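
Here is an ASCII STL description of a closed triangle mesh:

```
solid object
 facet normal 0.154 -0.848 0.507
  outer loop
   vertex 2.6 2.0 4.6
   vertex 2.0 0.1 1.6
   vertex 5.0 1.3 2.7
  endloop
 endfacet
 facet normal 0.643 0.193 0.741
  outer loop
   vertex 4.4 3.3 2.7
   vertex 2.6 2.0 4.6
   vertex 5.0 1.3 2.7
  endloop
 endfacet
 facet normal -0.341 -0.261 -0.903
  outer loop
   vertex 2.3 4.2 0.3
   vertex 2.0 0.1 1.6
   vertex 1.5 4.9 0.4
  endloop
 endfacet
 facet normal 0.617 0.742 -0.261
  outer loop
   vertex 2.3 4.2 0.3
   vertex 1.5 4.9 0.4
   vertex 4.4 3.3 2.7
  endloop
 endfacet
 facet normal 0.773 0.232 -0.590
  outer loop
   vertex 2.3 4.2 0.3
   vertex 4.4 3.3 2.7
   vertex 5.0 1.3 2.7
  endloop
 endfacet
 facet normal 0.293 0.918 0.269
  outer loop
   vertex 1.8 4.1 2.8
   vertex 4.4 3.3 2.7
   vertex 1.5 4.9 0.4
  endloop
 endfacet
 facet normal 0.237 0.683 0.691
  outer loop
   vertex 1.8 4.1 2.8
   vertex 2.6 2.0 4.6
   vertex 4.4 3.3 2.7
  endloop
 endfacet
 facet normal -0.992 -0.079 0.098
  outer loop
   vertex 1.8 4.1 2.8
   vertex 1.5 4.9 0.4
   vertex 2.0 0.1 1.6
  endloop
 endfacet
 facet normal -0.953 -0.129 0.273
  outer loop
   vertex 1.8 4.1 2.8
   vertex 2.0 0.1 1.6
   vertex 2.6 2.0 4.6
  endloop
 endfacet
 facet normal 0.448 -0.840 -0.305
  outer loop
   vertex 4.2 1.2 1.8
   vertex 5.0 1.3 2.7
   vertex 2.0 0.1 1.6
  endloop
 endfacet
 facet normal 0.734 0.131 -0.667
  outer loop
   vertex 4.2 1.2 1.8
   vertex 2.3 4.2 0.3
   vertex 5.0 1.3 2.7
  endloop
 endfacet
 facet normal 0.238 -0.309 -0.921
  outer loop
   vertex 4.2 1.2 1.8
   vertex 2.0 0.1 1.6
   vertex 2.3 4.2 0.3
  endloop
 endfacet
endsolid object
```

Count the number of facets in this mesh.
12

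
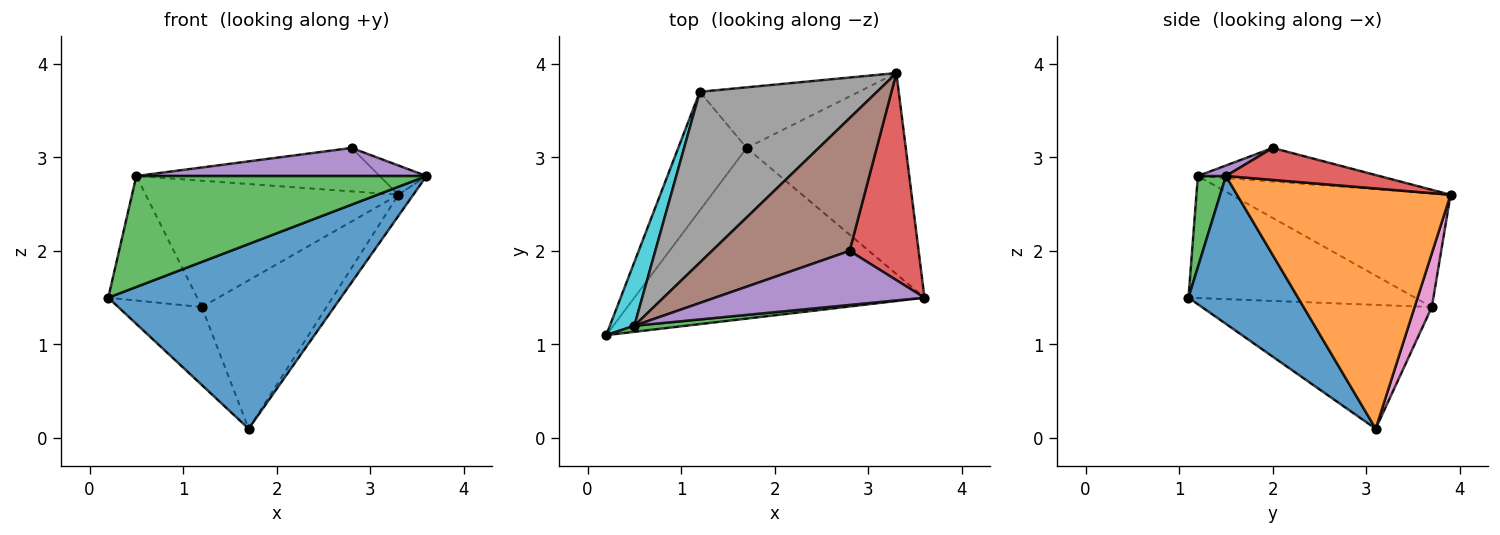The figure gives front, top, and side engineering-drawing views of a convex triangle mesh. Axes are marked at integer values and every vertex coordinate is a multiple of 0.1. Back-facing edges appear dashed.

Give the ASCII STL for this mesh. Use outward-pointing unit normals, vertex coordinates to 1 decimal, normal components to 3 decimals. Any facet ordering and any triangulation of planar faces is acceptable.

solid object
 facet normal 0.327 -0.694 -0.641
  outer loop
   vertex 1.7 3.1 0.1
   vertex 3.6 1.5 2.8
   vertex 0.2 1.1 1.5
  endloop
 endfacet
 facet normal 0.832 0.058 -0.551
  outer loop
   vertex 1.7 3.1 0.1
   vertex 3.3 3.9 2.6
   vertex 3.6 1.5 2.8
  endloop
 endfacet
 facet normal 0.096 -0.994 0.054
  outer loop
   vertex 0.5 1.2 2.8
   vertex 0.2 1.1 1.5
   vertex 3.6 1.5 2.8
  endloop
 endfacet
 facet normal 0.417 0.127 0.900
  outer loop
   vertex 2.8 2.0 3.1
   vertex 3.6 1.5 2.8
   vertex 3.3 3.9 2.6
  endloop
 endfacet
 facet normal 0.045 -0.461 0.886
  outer loop
   vertex 2.8 2.0 3.1
   vertex 0.5 1.2 2.8
   vertex 3.6 1.5 2.8
  endloop
 endfacet
 facet normal -0.226 0.303 0.926
  outer loop
   vertex 2.8 2.0 3.1
   vertex 3.3 3.9 2.6
   vertex 0.5 1.2 2.8
  endloop
 endfacet
 facet normal 0.127 0.918 -0.375
  outer loop
   vertex 1.2 3.7 1.4
   vertex 3.3 3.9 2.6
   vertex 1.7 3.1 0.1
  endloop
 endfacet
 facet normal -0.459 0.528 0.714
  outer loop
   vertex 1.2 3.7 1.4
   vertex 0.5 1.2 2.8
   vertex 3.3 3.9 2.6
  endloop
 endfacet
 facet normal -0.834 0.303 -0.461
  outer loop
   vertex 1.2 3.7 1.4
   vertex 1.7 3.1 0.1
   vertex 0.2 1.1 1.5
  endloop
 endfacet
 facet normal -0.915 0.359 0.184
  outer loop
   vertex 1.2 3.7 1.4
   vertex 0.2 1.1 1.5
   vertex 0.5 1.2 2.8
  endloop
 endfacet
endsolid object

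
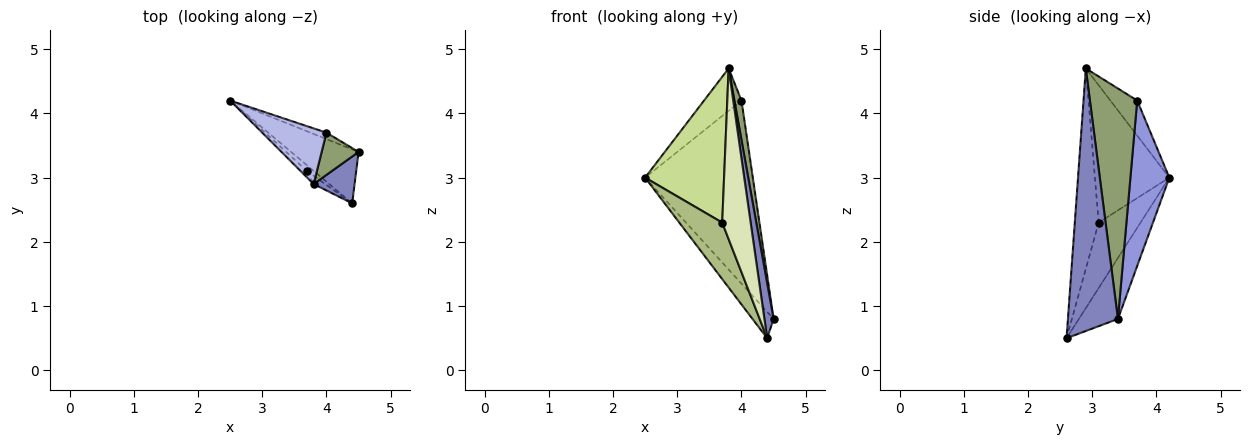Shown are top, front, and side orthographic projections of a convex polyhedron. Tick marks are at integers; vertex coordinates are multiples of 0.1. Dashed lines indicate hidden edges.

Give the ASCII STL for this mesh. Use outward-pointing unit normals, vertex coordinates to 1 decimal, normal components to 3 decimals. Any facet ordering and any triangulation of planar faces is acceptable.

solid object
 facet normal -0.631 0.340 -0.697
  outer loop
   vertex 4.4 2.6 0.5
   vertex 2.5 4.2 3.0
   vertex 4.5 3.4 0.8
  endloop
 endfacet
 facet normal 0.972 -0.178 0.152
  outer loop
   vertex 3.8 2.9 4.7
   vertex 4.4 2.6 0.5
   vertex 4.5 3.4 0.8
  endloop
 endfacet
 facet normal 0.340 0.940 -0.033
  outer loop
   vertex 4.0 3.7 4.2
   vertex 4.5 3.4 0.8
   vertex 2.5 4.2 3.0
  endloop
 endfacet
 facet normal -0.399 0.556 0.730
  outer loop
   vertex 4.0 3.7 4.2
   vertex 2.5 4.2 3.0
   vertex 3.8 2.9 4.7
  endloop
 endfacet
 facet normal 0.977 -0.146 0.157
  outer loop
   vertex 4.0 3.7 4.2
   vertex 3.8 2.9 4.7
   vertex 4.5 3.4 0.8
  endloop
 endfacet
 facet normal -0.697 -0.714 -0.073
  outer loop
   vertex 3.7 3.1 2.3
   vertex 2.5 4.2 3.0
   vertex 4.4 2.6 0.5
  endloop
 endfacet
 facet normal -0.685 -0.727 -0.032
  outer loop
   vertex 3.7 3.1 2.3
   vertex 3.8 2.9 4.7
   vertex 2.5 4.2 3.0
  endloop
 endfacet
 facet normal -0.642 -0.766 -0.037
  outer loop
   vertex 3.7 3.1 2.3
   vertex 4.4 2.6 0.5
   vertex 3.8 2.9 4.7
  endloop
 endfacet
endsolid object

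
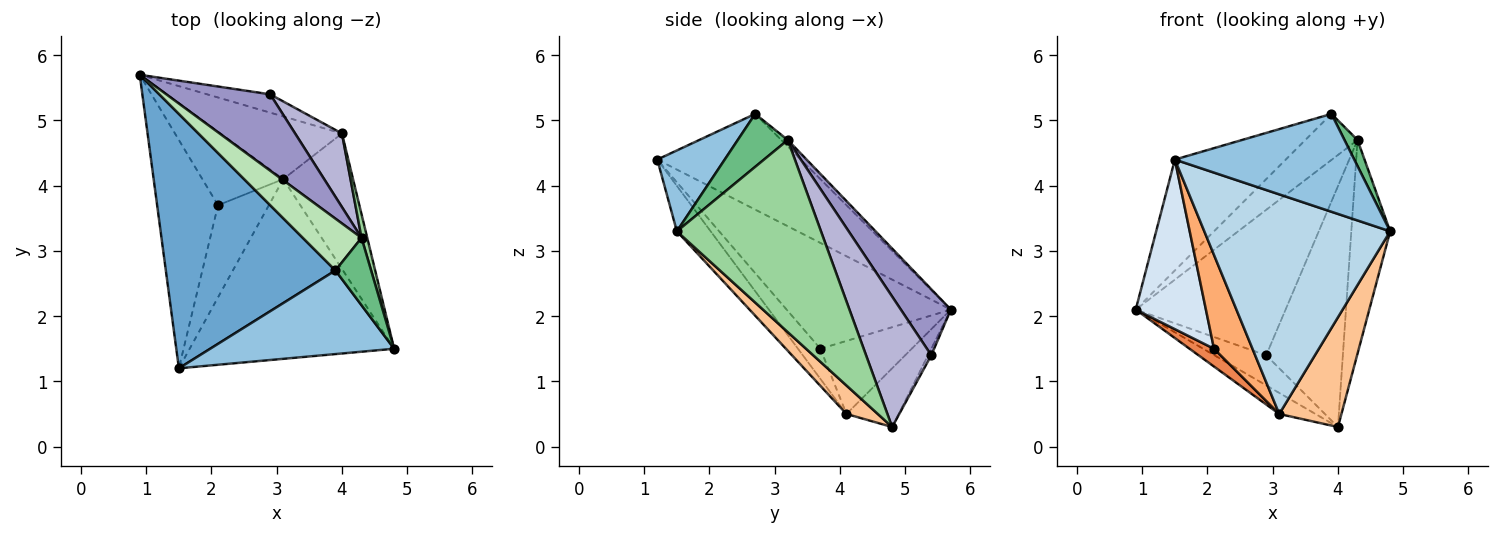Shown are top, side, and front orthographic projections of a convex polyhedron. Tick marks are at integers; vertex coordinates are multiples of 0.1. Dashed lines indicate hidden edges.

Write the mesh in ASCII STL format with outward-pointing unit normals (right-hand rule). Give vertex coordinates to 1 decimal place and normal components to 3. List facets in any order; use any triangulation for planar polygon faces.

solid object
 facet normal -0.459 0.355 0.814
  outer loop
   vertex 3.9 2.7 5.1
   vertex 0.9 5.7 2.1
   vertex 1.5 1.2 4.4
  endloop
 endfacet
 facet normal 0.275 -0.731 0.625
  outer loop
   vertex 3.9 2.7 5.1
   vertex 1.5 1.2 4.4
   vertex 4.8 1.5 3.3
  endloop
 endfacet
 facet normal -0.139 -0.766 -0.627
  outer loop
   vertex 3.1 4.1 0.5
   vertex 4.8 1.5 3.3
   vertex 1.5 1.2 4.4
  endloop
 endfacet
 facet normal -0.813 -0.347 -0.468
  outer loop
   vertex 2.1 3.7 1.5
   vertex 1.5 1.2 4.4
   vertex 0.9 5.7 2.1
  endloop
 endfacet
 facet normal -0.660 -0.177 -0.730
  outer loop
   vertex 2.1 3.7 1.5
   vertex 0.9 5.7 2.1
   vertex 3.1 4.1 0.5
  endloop
 endfacet
 facet normal -0.384 -0.659 -0.647
  outer loop
   vertex 2.1 3.7 1.5
   vertex 3.1 4.1 0.5
   vertex 1.5 1.2 4.4
  endloop
 endfacet
 facet normal 0.302 -0.600 -0.741
  outer loop
   vertex 4.0 4.8 0.3
   vertex 4.8 1.5 3.3
   vertex 3.1 4.1 0.5
  endloop
 endfacet
 facet normal -0.416 0.289 -0.862
  outer loop
   vertex 4.0 4.8 0.3
   vertex 3.1 4.1 0.5
   vertex 0.9 5.7 2.1
  endloop
 endfacet
 facet normal 0.811 -0.211 0.546
  outer loop
   vertex 4.3 3.2 4.7
   vertex 3.9 2.7 5.1
   vertex 4.8 1.5 3.3
  endloop
 endfacet
 facet normal 0.965 0.260 0.029
  outer loop
   vertex 4.3 3.2 4.7
   vertex 4.8 1.5 3.3
   vertex 4.0 4.8 0.3
  endloop
 endfacet
 facet normal -0.083 0.662 0.745
  outer loop
   vertex 4.3 3.2 4.7
   vertex 0.9 5.7 2.1
   vertex 3.9 2.7 5.1
  endloop
 endfacet
 facet normal -0.054 0.853 -0.519
  outer loop
   vertex 2.9 5.4 1.4
   vertex 4.0 4.8 0.3
   vertex 0.9 5.7 2.1
  endloop
 endfacet
 facet normal 0.283 0.849 0.446
  outer loop
   vertex 2.9 5.4 1.4
   vertex 0.9 5.7 2.1
   vertex 4.3 3.2 4.7
  endloop
 endfacet
 facet normal 0.631 0.742 0.227
  outer loop
   vertex 2.9 5.4 1.4
   vertex 4.3 3.2 4.7
   vertex 4.0 4.8 0.3
  endloop
 endfacet
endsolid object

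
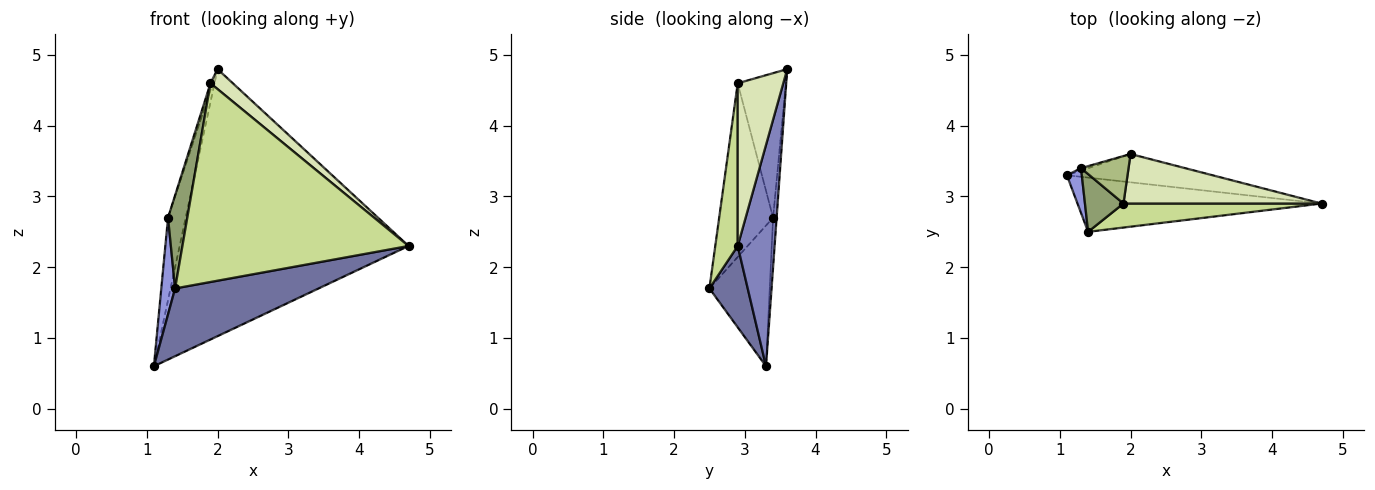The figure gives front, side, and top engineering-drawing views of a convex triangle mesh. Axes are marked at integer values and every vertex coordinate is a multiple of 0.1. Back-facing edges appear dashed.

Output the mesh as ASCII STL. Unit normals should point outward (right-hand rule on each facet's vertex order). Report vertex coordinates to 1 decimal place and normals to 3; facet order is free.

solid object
 facet normal 0.204 -0.764 -0.612
  outer loop
   vertex 1.4 2.5 1.7
   vertex 1.1 3.3 0.6
   vertex 4.7 2.9 2.3
  endloop
 endfacet
 facet normal 0.158 0.982 -0.104
  outer loop
   vertex 2.0 3.6 4.8
   vertex 4.7 2.9 2.3
   vertex 1.1 3.3 0.6
  endloop
 endfacet
 facet normal -0.970 -0.222 0.103
  outer loop
   vertex 1.3 3.4 2.7
   vertex 1.1 3.3 0.6
   vertex 1.4 2.5 1.7
  endloop
 endfacet
 facet normal -0.196 0.980 -0.028
  outer loop
   vertex 1.3 3.4 2.7
   vertex 2.0 3.6 4.8
   vertex 1.1 3.3 0.6
  endloop
 endfacet
 facet normal -0.922 -0.330 0.204
  outer loop
   vertex 1.9 2.9 4.6
   vertex 1.3 3.4 2.7
   vertex 1.4 2.5 1.7
  endloop
 endfacet
 facet normal -0.949 0.046 0.312
  outer loop
   vertex 1.9 2.9 4.6
   vertex 2.0 3.6 4.8
   vertex 1.3 3.4 2.7
  endloop
 endfacet
 facet normal 0.098 -0.988 0.119
  outer loop
   vertex 1.9 2.9 4.6
   vertex 1.4 2.5 1.7
   vertex 4.7 2.9 2.3
  endloop
 endfacet
 facet normal 0.606 -0.297 0.738
  outer loop
   vertex 1.9 2.9 4.6
   vertex 4.7 2.9 2.3
   vertex 2.0 3.6 4.8
  endloop
 endfacet
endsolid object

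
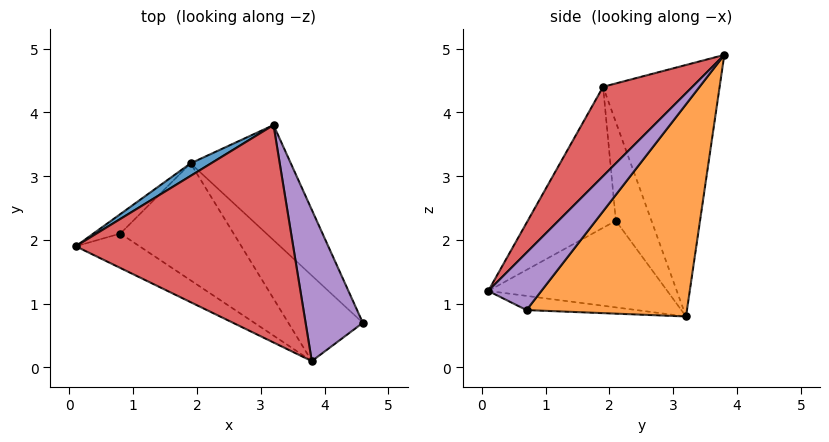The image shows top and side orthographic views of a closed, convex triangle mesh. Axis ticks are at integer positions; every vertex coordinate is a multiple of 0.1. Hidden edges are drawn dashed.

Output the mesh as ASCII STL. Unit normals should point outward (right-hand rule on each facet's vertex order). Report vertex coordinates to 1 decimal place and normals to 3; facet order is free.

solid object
 facet normal -0.527 0.849 0.043
  outer loop
   vertex 1.9 3.2 0.8
   vertex 0.1 1.9 4.4
   vertex 3.2 3.8 4.9
  endloop
 endfacet
 facet normal 0.652 0.692 -0.308
  outer loop
   vertex 1.9 3.2 0.8
   vertex 3.2 3.8 4.9
   vertex 4.6 0.7 0.9
  endloop
 endfacet
 facet normal -0.825 0.517 -0.226
  outer loop
   vertex 0.8 2.1 2.3
   vertex 0.1 1.9 4.4
   vertex 1.9 3.2 0.8
  endloop
 endfacet
 facet normal 0.288 -0.654 0.700
  outer loop
   vertex 3.8 0.1 1.2
   vertex 3.2 3.8 4.9
   vertex 0.1 1.9 4.4
  endloop
 endfacet
 facet normal 0.610 -0.509 0.608
  outer loop
   vertex 3.8 0.1 1.2
   vertex 4.6 0.7 0.9
   vertex 3.2 3.8 4.9
  endloop
 endfacet
 facet normal -0.601 -0.752 -0.272
  outer loop
   vertex 3.8 0.1 1.2
   vertex 0.1 1.9 4.4
   vertex 0.8 2.1 2.3
  endloop
 endfacet
 facet normal -0.182 -0.235 -0.955
  outer loop
   vertex 3.8 0.1 1.2
   vertex 1.9 3.2 0.8
   vertex 4.6 0.7 0.9
  endloop
 endfacet
 facet normal -0.549 -0.429 -0.717
  outer loop
   vertex 3.8 0.1 1.2
   vertex 0.8 2.1 2.3
   vertex 1.9 3.2 0.8
  endloop
 endfacet
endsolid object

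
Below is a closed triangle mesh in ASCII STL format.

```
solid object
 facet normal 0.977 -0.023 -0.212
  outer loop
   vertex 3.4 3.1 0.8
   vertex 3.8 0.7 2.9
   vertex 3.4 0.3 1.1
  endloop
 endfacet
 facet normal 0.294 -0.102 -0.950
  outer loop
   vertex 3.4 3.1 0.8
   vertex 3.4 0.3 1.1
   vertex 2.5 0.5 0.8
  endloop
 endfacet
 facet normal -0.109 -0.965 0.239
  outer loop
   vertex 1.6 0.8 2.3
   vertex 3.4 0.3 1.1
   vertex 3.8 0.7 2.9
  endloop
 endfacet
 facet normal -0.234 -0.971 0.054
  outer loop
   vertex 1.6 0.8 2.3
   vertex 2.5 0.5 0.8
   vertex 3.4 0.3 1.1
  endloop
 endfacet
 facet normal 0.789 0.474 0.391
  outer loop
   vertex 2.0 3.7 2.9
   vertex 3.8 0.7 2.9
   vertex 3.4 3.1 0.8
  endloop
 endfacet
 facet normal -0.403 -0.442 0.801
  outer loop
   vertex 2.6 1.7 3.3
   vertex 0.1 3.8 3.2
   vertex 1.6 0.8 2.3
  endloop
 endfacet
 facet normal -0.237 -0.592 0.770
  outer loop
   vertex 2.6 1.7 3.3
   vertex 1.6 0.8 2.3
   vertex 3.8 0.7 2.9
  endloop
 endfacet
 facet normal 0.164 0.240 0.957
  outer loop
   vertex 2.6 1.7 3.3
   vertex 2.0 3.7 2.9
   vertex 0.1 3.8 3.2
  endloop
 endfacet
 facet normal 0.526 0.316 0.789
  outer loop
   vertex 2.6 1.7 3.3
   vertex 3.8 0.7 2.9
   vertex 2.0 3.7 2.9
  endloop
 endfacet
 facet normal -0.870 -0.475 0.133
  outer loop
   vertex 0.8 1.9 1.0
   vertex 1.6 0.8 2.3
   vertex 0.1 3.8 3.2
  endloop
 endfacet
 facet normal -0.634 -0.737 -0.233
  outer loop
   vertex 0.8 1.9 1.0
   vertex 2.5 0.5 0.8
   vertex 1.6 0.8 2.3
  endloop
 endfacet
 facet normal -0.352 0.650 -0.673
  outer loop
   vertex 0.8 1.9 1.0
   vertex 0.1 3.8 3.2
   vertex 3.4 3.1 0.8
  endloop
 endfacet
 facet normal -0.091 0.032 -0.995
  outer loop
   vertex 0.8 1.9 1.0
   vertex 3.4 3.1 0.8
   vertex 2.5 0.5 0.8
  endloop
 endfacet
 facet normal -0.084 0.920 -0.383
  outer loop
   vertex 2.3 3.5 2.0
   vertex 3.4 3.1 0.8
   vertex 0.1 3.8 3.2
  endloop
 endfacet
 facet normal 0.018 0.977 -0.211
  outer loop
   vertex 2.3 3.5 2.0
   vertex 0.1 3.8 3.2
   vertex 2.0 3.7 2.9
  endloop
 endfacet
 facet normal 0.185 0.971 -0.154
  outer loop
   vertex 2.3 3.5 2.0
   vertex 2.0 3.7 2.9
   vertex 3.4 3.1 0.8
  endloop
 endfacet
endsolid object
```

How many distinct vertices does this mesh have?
10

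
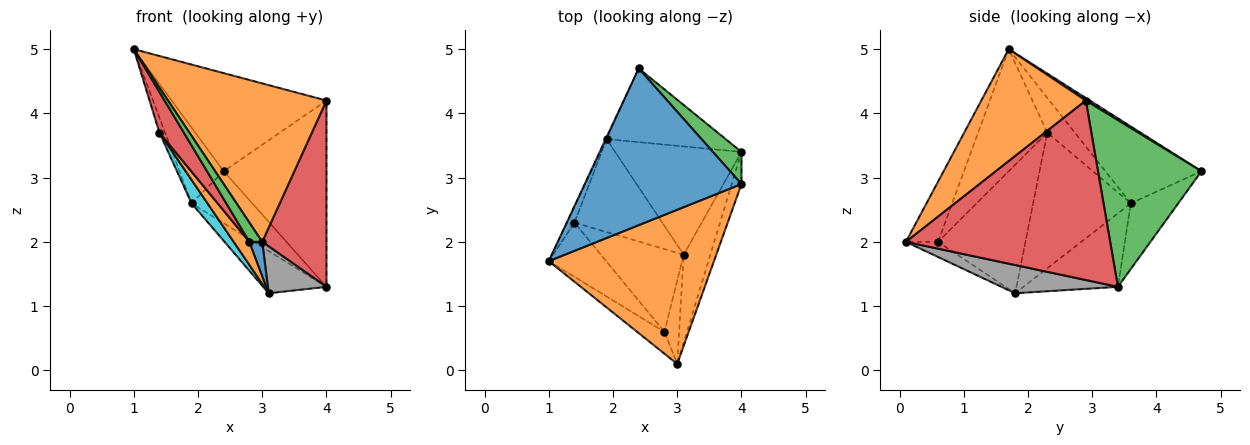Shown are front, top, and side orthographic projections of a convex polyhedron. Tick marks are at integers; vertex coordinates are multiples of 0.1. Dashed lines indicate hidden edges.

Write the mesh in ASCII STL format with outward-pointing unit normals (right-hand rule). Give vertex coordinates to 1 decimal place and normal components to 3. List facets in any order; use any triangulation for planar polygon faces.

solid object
 facet normal 0.014 0.530 0.848
  outer loop
   vertex 2.4 4.7 3.1
   vertex 1.0 1.7 5.0
   vertex 4.0 2.9 4.2
  endloop
 endfacet
 facet normal 0.427 -0.648 0.630
  outer loop
   vertex 3.0 0.1 2.0
   vertex 4.0 2.9 4.2
   vertex 1.0 1.7 5.0
  endloop
 endfacet
 facet normal 0.704 0.700 0.121
  outer loop
   vertex 4.0 3.4 1.3
   vertex 2.4 4.7 3.1
   vertex 4.0 2.9 4.2
  endloop
 endfacet
 facet normal 0.953 -0.300 -0.052
  outer loop
   vertex 4.0 3.4 1.3
   vertex 4.0 2.9 4.2
   vertex 3.0 0.1 2.0
  endloop
 endfacet
 facet normal -0.909 0.418 -0.010
  outer loop
   vertex 1.9 3.6 2.6
   vertex 1.0 1.7 5.0
   vertex 2.4 4.7 3.1
  endloop
 endfacet
 facet normal -0.411 0.525 -0.745
  outer loop
   vertex 1.9 3.6 2.6
   vertex 2.4 4.7 3.1
   vertex 4.0 3.4 1.3
  endloop
 endfacet
 facet normal -0.959 0.196 -0.205
  outer loop
   vertex 1.4 2.3 3.7
   vertex 1.0 1.7 5.0
   vertex 1.9 3.6 2.6
  endloop
 endfacet
 facet normal 0.683 -0.344 -0.645
  outer loop
   vertex 3.1 1.8 1.2
   vertex 4.0 3.4 1.3
   vertex 3.0 0.1 2.0
  endloop
 endfacet
 facet normal -0.477 0.319 -0.819
  outer loop
   vertex 3.1 1.8 1.2
   vertex 1.9 3.6 2.6
   vertex 4.0 3.4 1.3
  endloop
 endfacet
 facet normal -0.832 -0.136 -0.538
  outer loop
   vertex 3.1 1.8 1.2
   vertex 1.4 2.3 3.7
   vertex 1.9 3.6 2.6
  endloop
 endfacet
 facet normal -0.688 -0.275 -0.671
  outer loop
   vertex 2.8 0.6 2.0
   vertex 3.1 1.8 1.2
   vertex 3.0 0.1 2.0
  endloop
 endfacet
 facet normal -0.831 -0.149 -0.535
  outer loop
   vertex 2.8 0.6 2.0
   vertex 1.4 2.3 3.7
   vertex 3.1 1.8 1.2
  endloop
 endfacet
 facet normal -0.856 -0.342 -0.388
  outer loop
   vertex 2.8 0.6 2.0
   vertex 3.0 0.1 2.0
   vertex 1.0 1.7 5.0
  endloop
 endfacet
 facet normal -0.862 -0.304 -0.406
  outer loop
   vertex 2.8 0.6 2.0
   vertex 1.0 1.7 5.0
   vertex 1.4 2.3 3.7
  endloop
 endfacet
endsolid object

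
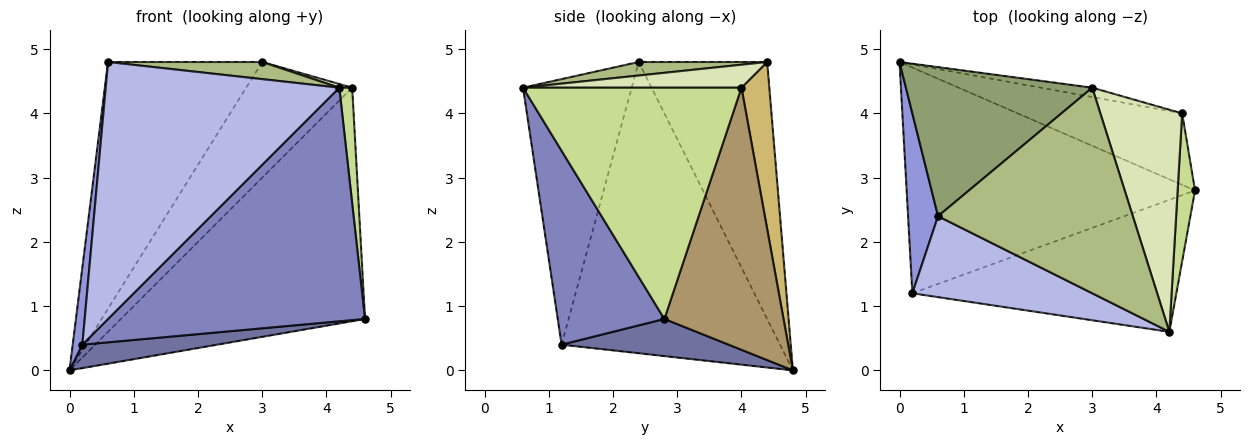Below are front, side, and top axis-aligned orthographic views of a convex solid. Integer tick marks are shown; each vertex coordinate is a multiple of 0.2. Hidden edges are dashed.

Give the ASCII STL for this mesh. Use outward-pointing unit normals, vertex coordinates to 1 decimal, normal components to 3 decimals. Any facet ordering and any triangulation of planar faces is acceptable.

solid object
 facet normal 0.127 -0.103 -0.987
  outer loop
   vertex 0.2 1.2 0.4
   vertex 0.0 4.8 0.0
   vertex 4.6 2.8 0.8
  endloop
 endfacet
 facet normal 0.340 -0.819 -0.463
  outer loop
   vertex 0.2 1.2 0.4
   vertex 4.6 2.8 0.8
   vertex 4.2 0.6 4.4
  endloop
 endfacet
 facet normal -0.994 -0.044 0.102
  outer loop
   vertex 0.2 1.2 0.4
   vertex 0.6 2.4 4.8
   vertex 0.0 4.8 0.0
  endloop
 endfacet
 facet normal -0.405 -0.872 0.275
  outer loop
   vertex 0.2 1.2 0.4
   vertex 4.2 0.6 4.4
   vertex 0.6 2.4 4.8
  endloop
 endfacet
 facet normal -0.581 0.697 0.421
  outer loop
   vertex 3.0 4.4 4.8
   vertex 0.0 4.8 0.0
   vertex 0.6 2.4 4.8
  endloop
 endfacet
 facet normal 0.069 -0.083 0.994
  outer loop
   vertex 3.0 4.4 4.8
   vertex 0.6 2.4 4.8
   vertex 4.2 0.6 4.4
  endloop
 endfacet
 facet normal 0.995 -0.059 0.075
  outer loop
   vertex 4.4 4.0 4.4
   vertex 4.2 0.6 4.4
   vertex 4.6 2.8 0.8
  endloop
 endfacet
 facet normal 0.270 -0.016 0.963
  outer loop
   vertex 4.4 4.0 4.4
   vertex 3.0 4.4 4.8
   vertex 4.2 0.6 4.4
  endloop
 endfacet
 facet normal 0.423 0.866 -0.265
  outer loop
   vertex 4.4 4.0 4.4
   vertex 4.6 2.8 0.8
   vertex 0.0 4.8 0.0
  endloop
 endfacet
 facet normal 0.253 0.964 -0.078
  outer loop
   vertex 4.4 4.0 4.4
   vertex 0.0 4.8 0.0
   vertex 3.0 4.4 4.8
  endloop
 endfacet
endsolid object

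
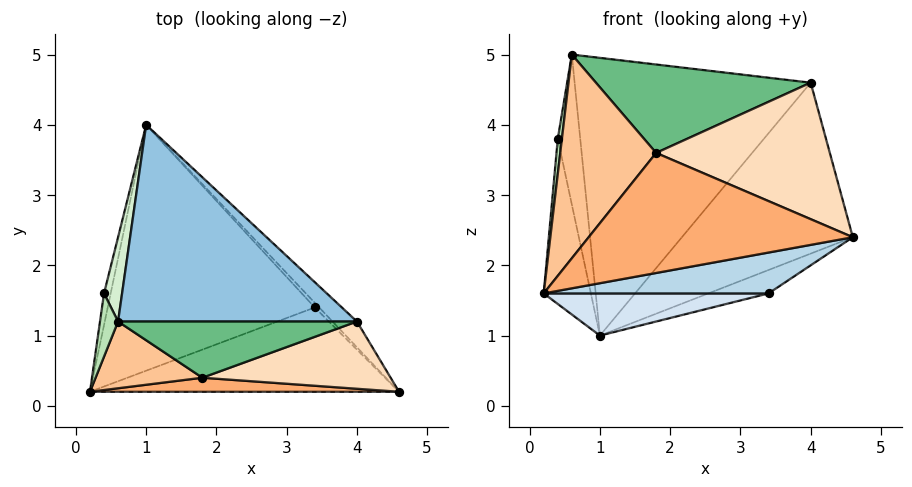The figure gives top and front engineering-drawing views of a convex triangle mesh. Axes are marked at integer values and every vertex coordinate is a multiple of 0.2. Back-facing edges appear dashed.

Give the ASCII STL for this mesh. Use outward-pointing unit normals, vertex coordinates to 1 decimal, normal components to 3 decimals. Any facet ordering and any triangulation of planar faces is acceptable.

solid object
 facet normal 0.740 0.665 -0.100
  outer loop
   vertex 4.0 1.2 4.6
   vertex 4.6 0.2 2.4
   vertex 1.0 4.0 1.0
  endloop
 endfacet
 facet normal 0.068 0.814 0.577
  outer loop
   vertex 4.0 1.2 4.6
   vertex 1.0 4.0 1.0
   vertex 0.6 1.2 5.0
  endloop
 endfacet
 facet normal 0.161 -0.431 -0.888
  outer loop
   vertex 3.4 1.4 1.6
   vertex 4.6 0.2 2.4
   vertex 0.2 0.2 1.6
  endloop
 endfacet
 facet normal 0.063 -0.169 -0.984
  outer loop
   vertex 3.4 1.4 1.6
   vertex 0.2 0.2 1.6
   vertex 1.0 4.0 1.0
  endloop
 endfacet
 facet normal 0.743 0.656 -0.131
  outer loop
   vertex 3.4 1.4 1.6
   vertex 1.0 4.0 1.0
   vertex 4.6 0.2 2.4
  endloop
 endfacet
 facet normal -0.021 -0.993 0.116
  outer loop
   vertex 1.8 0.4 3.6
   vertex 0.2 0.2 1.6
   vertex 4.6 0.2 2.4
  endloop
 endfacet
 facet normal -0.261 -0.917 0.301
  outer loop
   vertex 1.8 0.4 3.6
   vertex 0.6 1.2 5.0
   vertex 0.2 0.2 1.6
  endloop
 endfacet
 facet normal 0.124 -0.890 0.438
  outer loop
   vertex 1.8 0.4 3.6
   vertex 4.6 0.2 2.4
   vertex 4.0 1.2 4.6
  endloop
 endfacet
 facet normal 0.063 -0.842 0.535
  outer loop
   vertex 1.8 0.4 3.6
   vertex 4.0 1.2 4.6
   vertex 0.6 1.2 5.0
  endloop
 endfacet
 facet normal -0.979 0.200 -0.038
  outer loop
   vertex 0.4 1.6 3.8
   vertex 1.0 4.0 1.0
   vertex 0.2 0.2 1.6
  endloop
 endfacet
 facet normal -0.987 -0.077 0.139
  outer loop
   vertex 0.4 1.6 3.8
   vertex 0.2 0.2 1.6
   vertex 0.6 1.2 5.0
  endloop
 endfacet
 facet normal -0.768 0.558 0.314
  outer loop
   vertex 0.4 1.6 3.8
   vertex 0.6 1.2 5.0
   vertex 1.0 4.0 1.0
  endloop
 endfacet
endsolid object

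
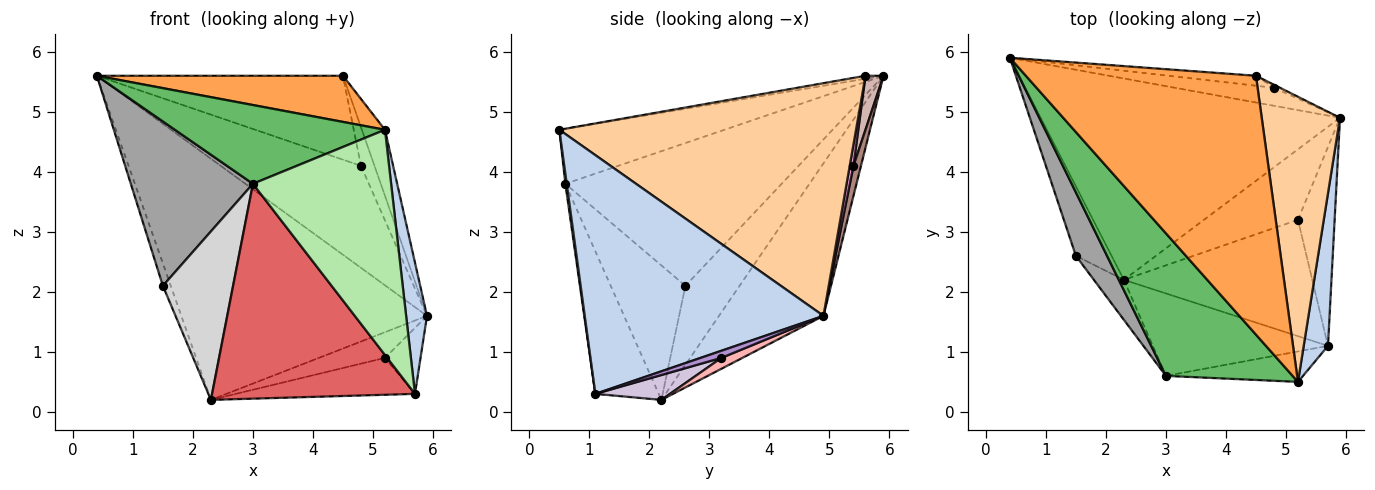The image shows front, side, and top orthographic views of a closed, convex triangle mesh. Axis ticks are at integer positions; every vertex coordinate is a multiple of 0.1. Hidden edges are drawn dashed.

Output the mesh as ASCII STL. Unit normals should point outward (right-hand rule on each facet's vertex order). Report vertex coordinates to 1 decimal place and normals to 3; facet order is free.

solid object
 facet normal -0.310 0.730 -0.609
  outer loop
   vertex 2.3 2.2 0.2
   vertex 0.4 5.9 5.6
   vertex 5.9 4.9 1.6
  endloop
 endfacet
 facet normal 0.991 -0.087 0.101
  outer loop
   vertex 5.7 1.1 0.3
   vertex 5.9 4.9 1.6
   vertex 5.2 0.5 4.7
  endloop
 endfacet
 facet normal -0.013 -0.175 0.984
  outer loop
   vertex 4.5 5.6 5.6
   vertex 0.4 5.9 5.6
   vertex 5.2 0.5 4.7
  endloop
 endfacet
 facet normal 0.945 0.074 0.318
  outer loop
   vertex 4.5 5.6 5.6
   vertex 5.2 0.5 4.7
   vertex 5.9 4.9 1.6
  endloop
 endfacet
 facet normal -0.355 -0.452 0.818
  outer loop
   vertex 3.0 0.6 3.8
   vertex 5.2 0.5 4.7
   vertex 0.4 5.9 5.6
  endloop
 endfacet
 facet normal 0.010 -0.991 -0.134
  outer loop
   vertex 3.0 0.6 3.8
   vertex 5.7 1.1 0.3
   vertex 5.2 0.5 4.7
  endloop
 endfacet
 facet normal -0.280 -0.896 -0.344
  outer loop
   vertex 3.0 0.6 3.8
   vertex 2.3 2.2 0.2
   vertex 5.7 1.1 0.3
  endloop
 endfacet
 facet normal 0.108 0.340 -0.934
  outer loop
   vertex 5.2 3.2 0.9
   vertex 2.3 2.2 0.2
   vertex 5.9 4.9 1.6
  endloop
 endfacet
 facet normal 0.181 0.310 -0.933
  outer loop
   vertex 5.2 3.2 0.9
   vertex 5.9 4.9 1.6
   vertex 5.7 1.1 0.3
  endloop
 endfacet
 facet normal 0.125 0.300 -0.946
  outer loop
   vertex 5.2 3.2 0.9
   vertex 5.7 1.1 0.3
   vertex 2.3 2.2 0.2
  endloop
 endfacet
 facet normal 0.053 0.983 -0.174
  outer loop
   vertex 4.8 5.4 4.1
   vertex 5.9 4.9 1.6
   vertex 0.4 5.9 5.6
  endloop
 endfacet
 facet normal 0.072 0.990 -0.118
  outer loop
   vertex 4.8 5.4 4.1
   vertex 0.4 5.9 5.6
   vertex 4.5 5.6 5.6
  endloop
 endfacet
 facet normal 0.267 0.961 -0.075
  outer loop
   vertex 4.8 5.4 4.1
   vertex 4.5 5.6 5.6
   vertex 5.9 4.9 1.6
  endloop
 endfacet
 facet normal -0.903 0.132 -0.408
  outer loop
   vertex 1.5 2.6 2.1
   vertex 0.4 5.9 5.6
   vertex 2.3 2.2 0.2
  endloop
 endfacet
 facet normal -0.855 -0.483 0.187
  outer loop
   vertex 1.5 2.6 2.1
   vertex 3.0 0.6 3.8
   vertex 0.4 5.9 5.6
  endloop
 endfacet
 facet normal -0.719 -0.676 -0.161
  outer loop
   vertex 1.5 2.6 2.1
   vertex 2.3 2.2 0.2
   vertex 3.0 0.6 3.8
  endloop
 endfacet
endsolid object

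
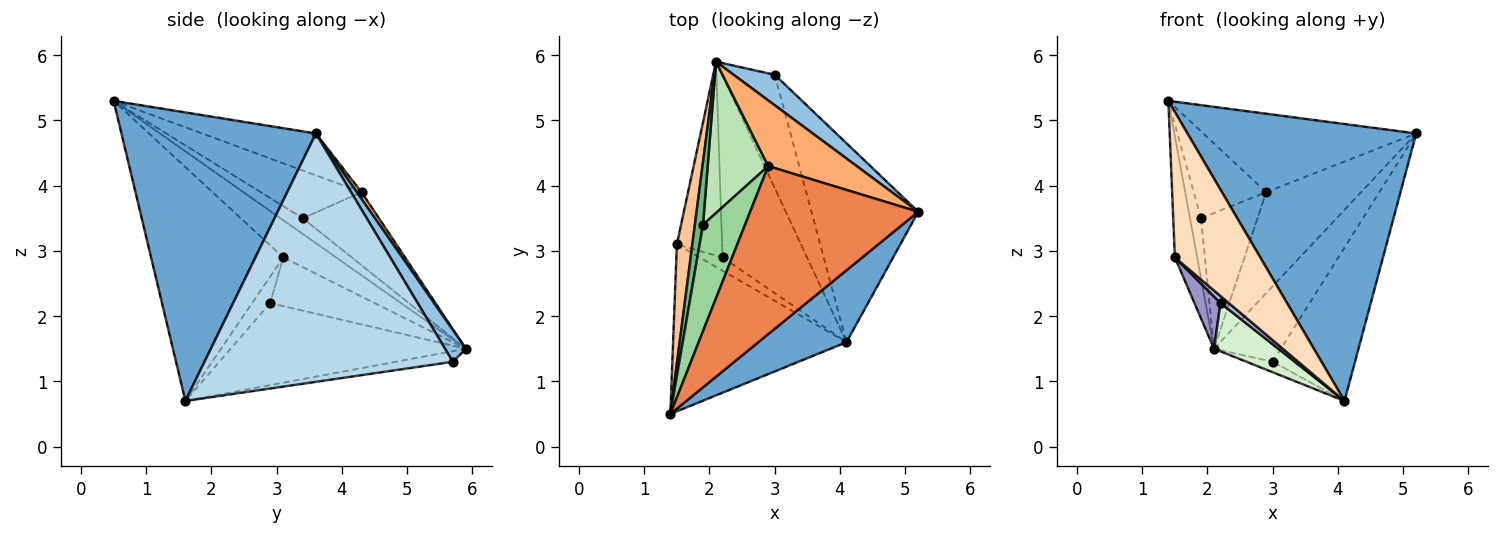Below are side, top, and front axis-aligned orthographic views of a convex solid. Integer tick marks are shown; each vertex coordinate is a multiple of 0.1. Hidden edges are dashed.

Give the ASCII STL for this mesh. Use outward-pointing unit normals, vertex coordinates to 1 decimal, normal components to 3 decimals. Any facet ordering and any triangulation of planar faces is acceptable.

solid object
 facet normal 0.635 -0.747 0.194
  outer loop
   vertex 4.1 1.6 0.7
   vertex 5.2 3.6 4.8
   vertex 1.4 0.5 5.3
  endloop
 endfacet
 facet normal 0.278 0.891 0.360
  outer loop
   vertex 3.0 5.7 1.3
   vertex 2.1 5.9 1.5
   vertex 5.2 3.6 4.8
  endloop
 endfacet
 facet normal 0.879 0.291 -0.378
  outer loop
   vertex 3.0 5.7 1.3
   vertex 5.2 3.6 4.8
   vertex 4.1 1.6 0.7
  endloop
 endfacet
 facet normal -0.197 0.090 -0.976
  outer loop
   vertex 3.0 5.7 1.3
   vertex 4.1 1.6 0.7
   vertex 2.1 5.9 1.5
  endloop
 endfacet
 facet normal -0.220 0.413 0.884
  outer loop
   vertex 2.9 4.3 3.9
   vertex 1.4 0.5 5.3
   vertex 5.2 3.6 4.8
  endloop
 endfacet
 facet normal 0.042 0.838 0.545
  outer loop
   vertex 2.9 4.3 3.9
   vertex 5.2 3.6 4.8
   vertex 2.1 5.9 1.5
  endloop
 endfacet
 facet normal -0.860 0.363 0.358
  outer loop
   vertex 1.5 3.1 2.9
   vertex 1.4 0.5 5.3
   vertex 2.1 5.9 1.5
  endloop
 endfacet
 facet normal -0.713 -0.461 -0.529
  outer loop
   vertex 1.5 3.1 2.9
   vertex 4.1 1.6 0.7
   vertex 1.4 0.5 5.3
  endloop
 endfacet
 facet normal -0.814 0.401 0.420
  outer loop
   vertex 1.9 3.4 3.5
   vertex 2.1 5.9 1.5
   vertex 1.4 0.5 5.3
  endloop
 endfacet
 facet normal -0.660 0.475 0.582
  outer loop
   vertex 1.9 3.4 3.5
   vertex 1.4 0.5 5.3
   vertex 2.9 4.3 3.9
  endloop
 endfacet
 facet normal -0.668 0.497 0.554
  outer loop
   vertex 1.9 3.4 3.5
   vertex 2.9 4.3 3.9
   vertex 2.1 5.9 1.5
  endloop
 endfacet
 facet normal -0.684 -0.187 -0.705
  outer loop
   vertex 2.2 2.9 2.2
   vertex 2.1 5.9 1.5
   vertex 4.1 1.6 0.7
  endloop
 endfacet
 facet normal -0.721 -0.180 -0.669
  outer loop
   vertex 2.2 2.9 2.2
   vertex 1.5 3.1 2.9
   vertex 2.1 5.9 1.5
  endloop
 endfacet
 facet normal -0.713 -0.327 -0.620
  outer loop
   vertex 2.2 2.9 2.2
   vertex 4.1 1.6 0.7
   vertex 1.5 3.1 2.9
  endloop
 endfacet
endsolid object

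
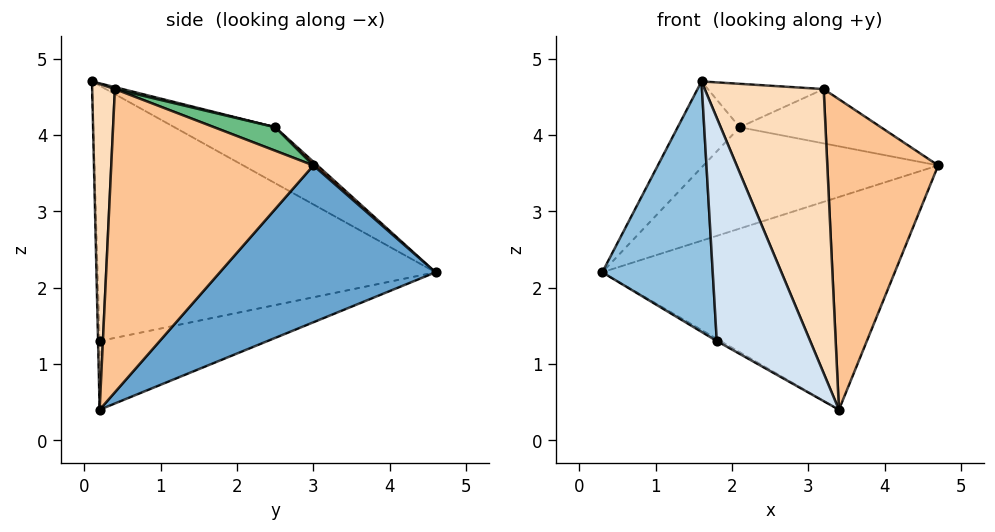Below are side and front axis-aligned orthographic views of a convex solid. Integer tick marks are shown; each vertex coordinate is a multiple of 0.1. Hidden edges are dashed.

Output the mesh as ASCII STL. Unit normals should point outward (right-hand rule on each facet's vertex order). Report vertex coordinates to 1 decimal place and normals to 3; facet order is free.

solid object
 facet normal 0.431 0.585 -0.687
  outer loop
   vertex 3.4 0.2 0.4
   vertex 0.3 4.6 2.2
   vertex 4.7 3.0 3.6
  endloop
 endfacet
 facet normal -0.948 -0.310 -0.065
  outer loop
   vertex 1.8 0.2 1.3
   vertex 1.6 0.1 4.7
   vertex 0.3 4.6 2.2
  endloop
 endfacet
 facet normal -0.490 0.011 -0.872
  outer loop
   vertex 1.8 0.2 1.3
   vertex 0.3 4.6 2.2
   vertex 3.4 0.2 0.4
  endloop
 endfacet
 facet normal -0.017 -0.999 -0.030
  outer loop
   vertex 1.8 0.2 1.3
   vertex 3.4 0.2 0.4
   vertex 1.6 0.1 4.7
  endloop
 endfacet
 facet normal 0.012 0.676 0.737
  outer loop
   vertex 2.1 2.5 4.1
   vertex 4.7 3.0 3.6
   vertex 0.3 4.6 2.2
  endloop
 endfacet
 facet normal -0.498 0.307 0.811
  outer loop
   vertex 2.1 2.5 4.1
   vertex 0.3 4.6 2.2
   vertex 1.6 0.1 4.7
  endloop
 endfacet
 facet normal 0.875 -0.480 0.065
  outer loop
   vertex 3.2 0.4 4.6
   vertex 3.4 0.2 0.4
   vertex 4.7 3.0 3.6
  endloop
 endfacet
 facet normal 0.187 -0.981 0.056
  outer loop
   vertex 3.2 0.4 4.6
   vertex 1.6 0.1 4.7
   vertex 3.4 0.2 0.4
  endloop
 endfacet
 facet normal 0.126 0.292 0.948
  outer loop
   vertex 3.2 0.4 4.6
   vertex 4.7 3.0 3.6
   vertex 2.1 2.5 4.1
  endloop
 endfacet
 facet normal 0.016 0.239 0.971
  outer loop
   vertex 3.2 0.4 4.6
   vertex 2.1 2.5 4.1
   vertex 1.6 0.1 4.7
  endloop
 endfacet
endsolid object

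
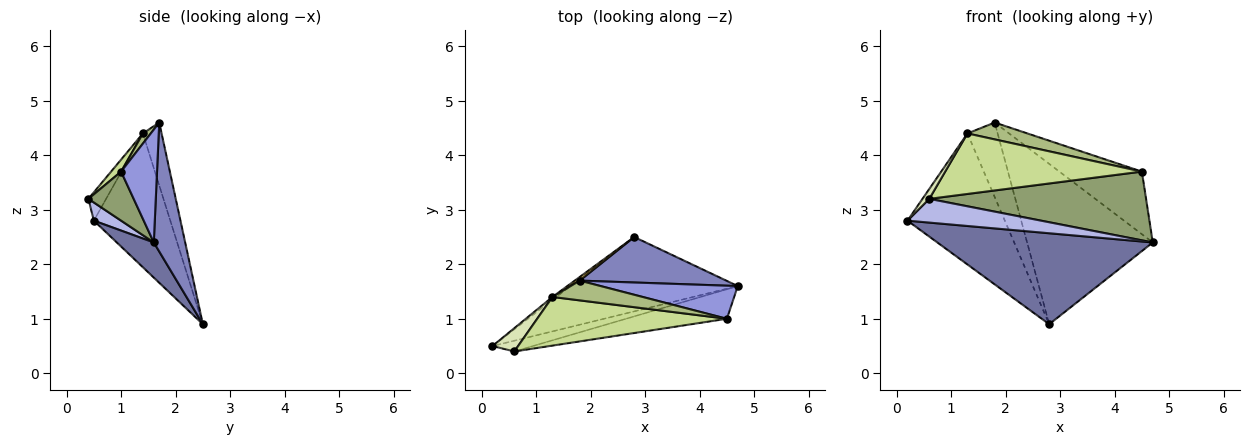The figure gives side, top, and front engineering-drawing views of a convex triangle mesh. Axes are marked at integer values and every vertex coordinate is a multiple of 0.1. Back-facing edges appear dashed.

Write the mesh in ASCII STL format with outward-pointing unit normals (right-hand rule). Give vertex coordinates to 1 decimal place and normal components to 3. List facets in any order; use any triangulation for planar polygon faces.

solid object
 facet normal 0.132 -0.767 -0.627
  outer loop
   vertex 2.8 2.5 0.9
   vertex 4.7 1.6 2.4
   vertex 0.2 0.5 2.8
  endloop
 endfacet
 facet normal 0.234 0.935 0.265
  outer loop
   vertex 1.8 1.7 4.6
   vertex 4.7 1.6 2.4
   vertex 2.8 2.5 0.9
  endloop
 endfacet
 facet normal 0.359 0.825 0.436
  outer loop
   vertex 4.5 1.0 3.7
   vertex 4.7 1.6 2.4
   vertex 1.8 1.7 4.6
  endloop
 endfacet
 facet normal 0.183 -0.895 -0.406
  outer loop
   vertex 0.6 0.4 3.2
   vertex 0.2 0.5 2.8
   vertex 4.7 1.6 2.4
  endloop
 endfacet
 facet normal 0.189 -0.902 -0.387
  outer loop
   vertex 0.6 0.4 3.2
   vertex 4.7 1.6 2.4
   vertex 4.5 1.0 3.7
  endloop
 endfacet
 facet normal 0.085 -0.647 0.758
  outer loop
   vertex 1.3 1.4 4.4
   vertex 4.5 1.0 3.7
   vertex 1.8 1.7 4.6
  endloop
 endfacet
 facet normal 0.040 -0.779 0.626
  outer loop
   vertex 1.3 1.4 4.4
   vertex 0.6 0.4 3.2
   vertex 4.5 1.0 3.7
  endloop
 endfacet
 facet normal -0.713 -0.274 0.645
  outer loop
   vertex 1.3 1.4 4.4
   vertex 0.2 0.5 2.8
   vertex 0.6 0.4 3.2
  endloop
 endfacet
 facet normal -0.618 0.786 -0.018
  outer loop
   vertex 1.3 1.4 4.4
   vertex 2.8 2.5 0.9
   vertex 0.2 0.5 2.8
  endloop
 endfacet
 facet normal -0.526 0.849 0.041
  outer loop
   vertex 1.3 1.4 4.4
   vertex 1.8 1.7 4.6
   vertex 2.8 2.5 0.9
  endloop
 endfacet
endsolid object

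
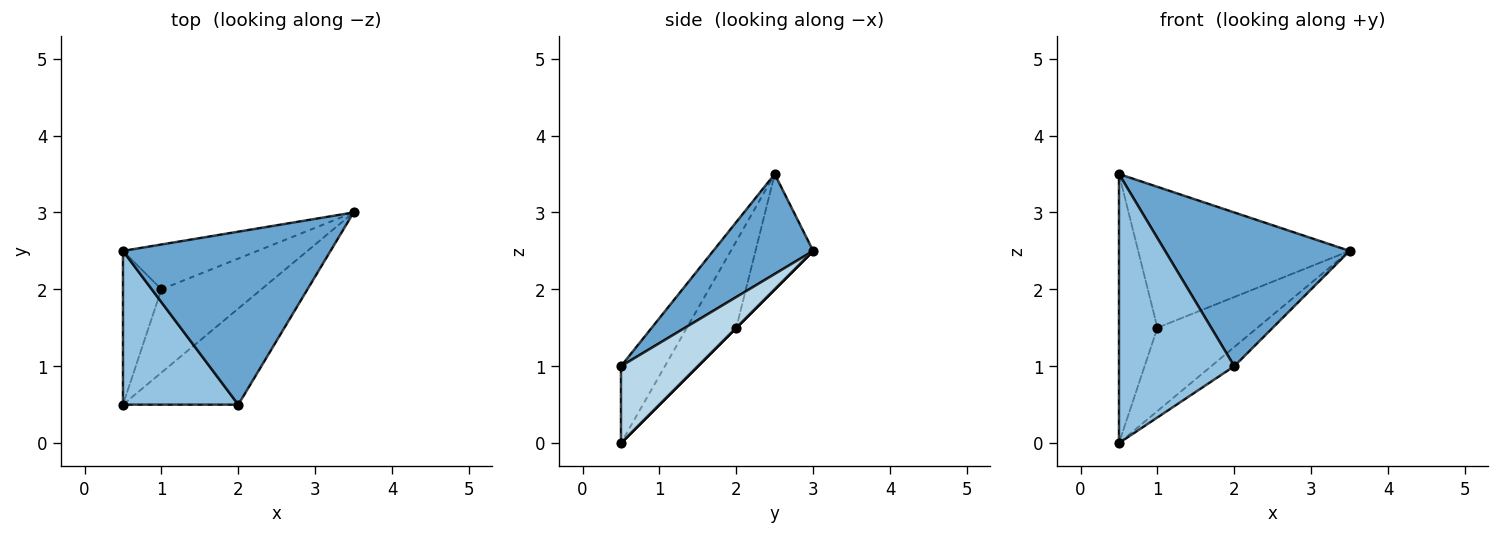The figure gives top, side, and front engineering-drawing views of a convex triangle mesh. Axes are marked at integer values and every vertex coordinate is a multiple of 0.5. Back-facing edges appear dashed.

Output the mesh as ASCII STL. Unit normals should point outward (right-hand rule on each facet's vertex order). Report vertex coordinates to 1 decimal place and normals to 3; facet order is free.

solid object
 facet normal 0.339 -0.625 0.703
  outer loop
   vertex 2.0 0.5 1.0
   vertex 3.5 3.0 2.5
   vertex 0.5 2.5 3.5
  endloop
 endfacet
 facet normal -0.314 -0.824 0.471
  outer loop
   vertex 0.5 0.5 0.0
   vertex 2.0 0.5 1.0
   vertex 0.5 2.5 3.5
  endloop
 endfacet
 facet normal 0.547 0.164 -0.821
  outer loop
   vertex 0.5 0.5 0.0
   vertex 3.5 3.0 2.5
   vertex 2.0 0.5 1.0
  endloop
 endfacet
 facet normal -0.252 0.922 -0.293
  outer loop
   vertex 1.0 2.0 1.5
   vertex 0.5 2.5 3.5
   vertex 3.5 3.0 2.5
  endloop
 endfacet
 facet normal -0.745 0.579 -0.331
  outer loop
   vertex 1.0 2.0 1.5
   vertex 0.5 0.5 0.0
   vertex 0.5 2.5 3.5
  endloop
 endfacet
 facet normal 0.000 0.707 -0.707
  outer loop
   vertex 1.0 2.0 1.5
   vertex 3.5 3.0 2.5
   vertex 0.5 0.5 0.0
  endloop
 endfacet
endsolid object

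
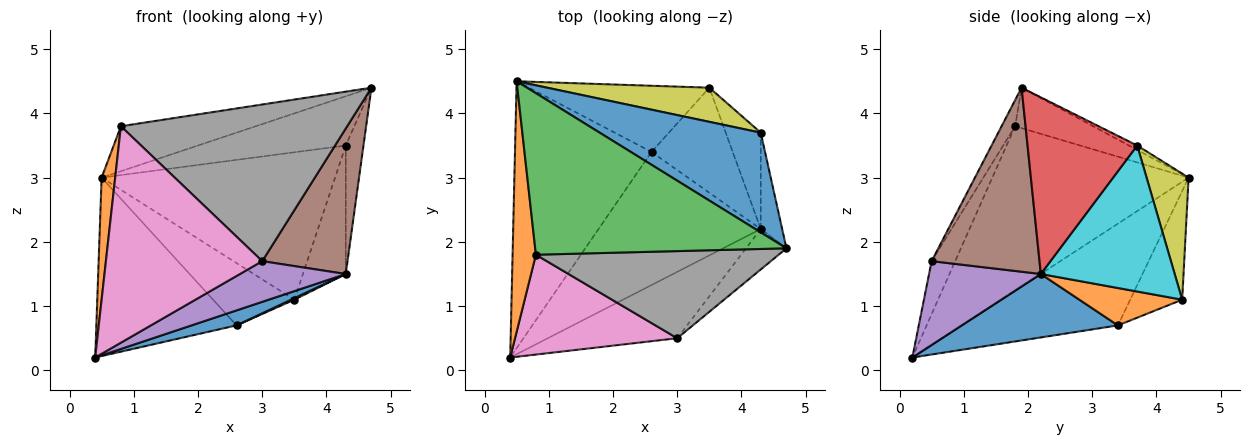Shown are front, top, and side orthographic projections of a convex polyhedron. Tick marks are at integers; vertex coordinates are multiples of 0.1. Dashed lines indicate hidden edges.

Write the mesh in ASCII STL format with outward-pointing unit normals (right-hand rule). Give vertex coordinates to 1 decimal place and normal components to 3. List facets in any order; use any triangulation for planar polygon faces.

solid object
 facet normal -0.025 0.443 0.896
  outer loop
   vertex 4.3 3.7 3.5
   vertex 0.5 4.5 3.0
   vertex 4.7 1.9 4.4
  endloop
 endfacet
 facet normal -0.988 -0.068 0.140
  outer loop
   vertex 0.8 1.8 3.8
   vertex 0.5 4.5 3.0
   vertex 0.4 0.2 0.2
  endloop
 endfacet
 facet normal -0.153 0.265 0.952
  outer loop
   vertex 0.8 1.8 3.8
   vertex 4.7 1.9 4.4
   vertex 0.5 4.5 3.0
  endloop
 endfacet
 facet normal 0.980 0.158 -0.119
  outer loop
   vertex 4.3 2.2 1.5
   vertex 4.3 3.7 3.5
   vertex 4.7 1.9 4.4
  endloop
 endfacet
 facet normal 0.483 -0.457 -0.746
  outer loop
   vertex 3.0 0.5 1.7
   vertex 0.4 0.2 0.2
   vertex 4.3 2.2 1.5
  endloop
 endfacet
 facet normal 0.773 -0.611 -0.170
  outer loop
   vertex 3.0 0.5 1.7
   vertex 4.3 2.2 1.5
   vertex 4.7 1.9 4.4
  endloop
 endfacet
 facet normal -0.136 -0.900 0.415
  outer loop
   vertex 3.0 0.5 1.7
   vertex 0.8 1.8 3.8
   vertex 0.4 0.2 0.2
  endloop
 endfacet
 facet normal -0.052 -0.873 0.485
  outer loop
   vertex 3.0 0.5 1.7
   vertex 4.7 1.9 4.4
   vertex 0.8 1.8 3.8
  endloop
 endfacet
 facet normal 0.173 0.960 0.222
  outer loop
   vertex 3.5 4.4 1.1
   vertex 0.5 4.5 3.0
   vertex 4.3 3.7 3.5
  endloop
 endfacet
 facet normal 0.928 0.297 -0.223
  outer loop
   vertex 3.5 4.4 1.1
   vertex 4.3 3.7 3.5
   vertex 4.3 2.2 1.5
  endloop
 endfacet
 facet normal 0.362 -0.104 -0.926
  outer loop
   vertex 2.6 3.4 0.7
   vertex 4.3 2.2 1.5
   vertex 0.4 0.2 0.2
  endloop
 endfacet
 facet normal 0.418 -0.013 -0.908
  outer loop
   vertex 2.6 3.4 0.7
   vertex 3.5 4.4 1.1
   vertex 4.3 2.2 1.5
  endloop
 endfacet
 facet normal -0.527 0.472 -0.707
  outer loop
   vertex 2.6 3.4 0.7
   vertex 0.4 0.2 0.2
   vertex 0.5 4.5 3.0
  endloop
 endfacet
 facet normal -0.401 0.628 -0.667
  outer loop
   vertex 2.6 3.4 0.7
   vertex 0.5 4.5 3.0
   vertex 3.5 4.4 1.1
  endloop
 endfacet
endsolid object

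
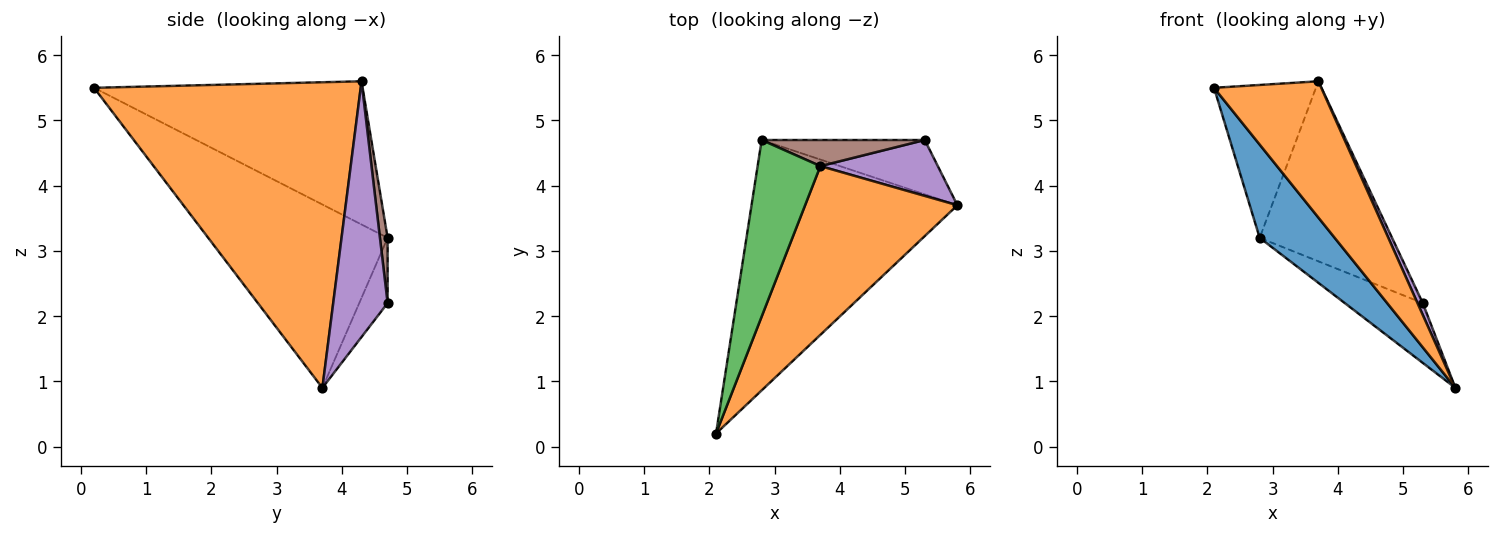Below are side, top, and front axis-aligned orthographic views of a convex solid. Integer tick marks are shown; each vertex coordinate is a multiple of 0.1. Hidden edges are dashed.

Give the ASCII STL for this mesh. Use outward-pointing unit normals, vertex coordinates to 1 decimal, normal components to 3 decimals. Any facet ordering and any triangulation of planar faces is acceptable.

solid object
 facet normal -0.641 -0.268 -0.719
  outer loop
   vertex 2.8 4.7 3.2
   vertex 5.8 3.7 0.9
   vertex 2.1 0.2 5.5
  endloop
 endfacet
 facet normal 0.842 -0.339 0.420
  outer loop
   vertex 3.7 4.3 5.6
   vertex 2.1 0.2 5.5
   vertex 5.8 3.7 0.9
  endloop
 endfacet
 facet normal -0.865 0.328 0.379
  outer loop
   vertex 3.7 4.3 5.6
   vertex 2.8 4.7 3.2
   vertex 2.1 0.2 5.5
  endloop
 endfacet
 facet normal -0.260 0.715 -0.650
  outer loop
   vertex 5.3 4.7 2.2
   vertex 5.8 3.7 0.9
   vertex 2.8 4.7 3.2
  endloop
 endfacet
 facet normal 0.905 -0.088 0.416
  outer loop
   vertex 5.3 4.7 2.2
   vertex 3.7 4.3 5.6
   vertex 5.8 3.7 0.9
  endloop
 endfacet
 facet normal 0.057 0.988 0.143
  outer loop
   vertex 5.3 4.7 2.2
   vertex 2.8 4.7 3.2
   vertex 3.7 4.3 5.6
  endloop
 endfacet
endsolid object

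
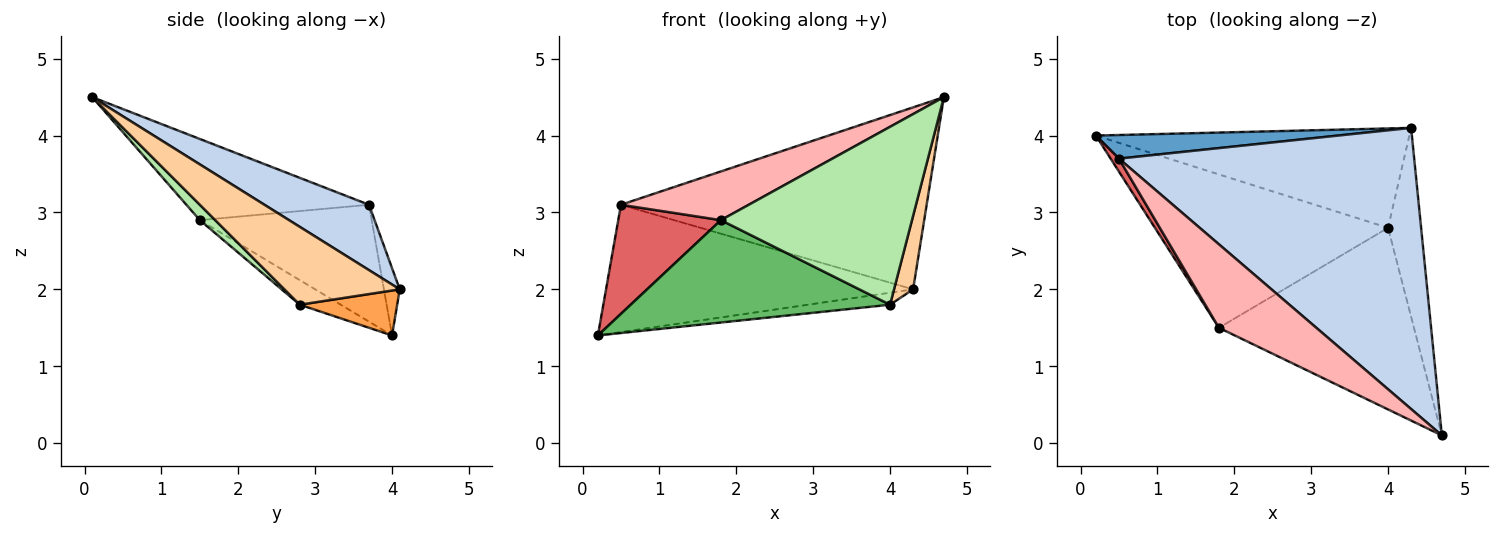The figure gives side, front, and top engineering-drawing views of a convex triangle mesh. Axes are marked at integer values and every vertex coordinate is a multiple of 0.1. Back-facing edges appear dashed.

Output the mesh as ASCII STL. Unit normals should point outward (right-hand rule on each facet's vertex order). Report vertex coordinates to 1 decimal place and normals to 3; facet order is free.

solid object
 facet normal -0.051 0.982 0.182
  outer loop
   vertex 0.5 3.7 3.1
   vertex 4.3 4.1 2.0
   vertex 0.2 4.0 1.4
  endloop
 endfacet
 facet normal 0.183 0.534 0.825
  outer loop
   vertex 0.5 3.7 3.1
   vertex 4.7 0.1 4.5
   vertex 4.3 4.1 2.0
  endloop
 endfacet
 facet normal 0.141 0.119 -0.983
  outer loop
   vertex 4.0 2.8 1.8
   vertex 0.2 4.0 1.4
   vertex 4.3 4.1 2.0
  endloop
 endfacet
 facet normal 0.910 -0.151 -0.386
  outer loop
   vertex 4.0 2.8 1.8
   vertex 4.3 4.1 2.0
   vertex 4.7 0.1 4.5
  endloop
 endfacet
 facet normal -0.087 -0.553 -0.829
  outer loop
   vertex 1.8 1.5 2.9
   vertex 0.2 4.0 1.4
   vertex 4.0 2.8 1.8
  endloop
 endfacet
 facet normal 0.056 -0.699 -0.713
  outer loop
   vertex 1.8 1.5 2.9
   vertex 4.0 2.8 1.8
   vertex 4.7 0.1 4.5
  endloop
 endfacet
 facet normal -0.857 -0.512 0.061
  outer loop
   vertex 1.8 1.5 2.9
   vertex 0.5 3.7 3.1
   vertex 0.2 4.0 1.4
  endloop
 endfacet
 facet normal -0.584 -0.409 0.701
  outer loop
   vertex 1.8 1.5 2.9
   vertex 4.7 0.1 4.5
   vertex 0.5 3.7 3.1
  endloop
 endfacet
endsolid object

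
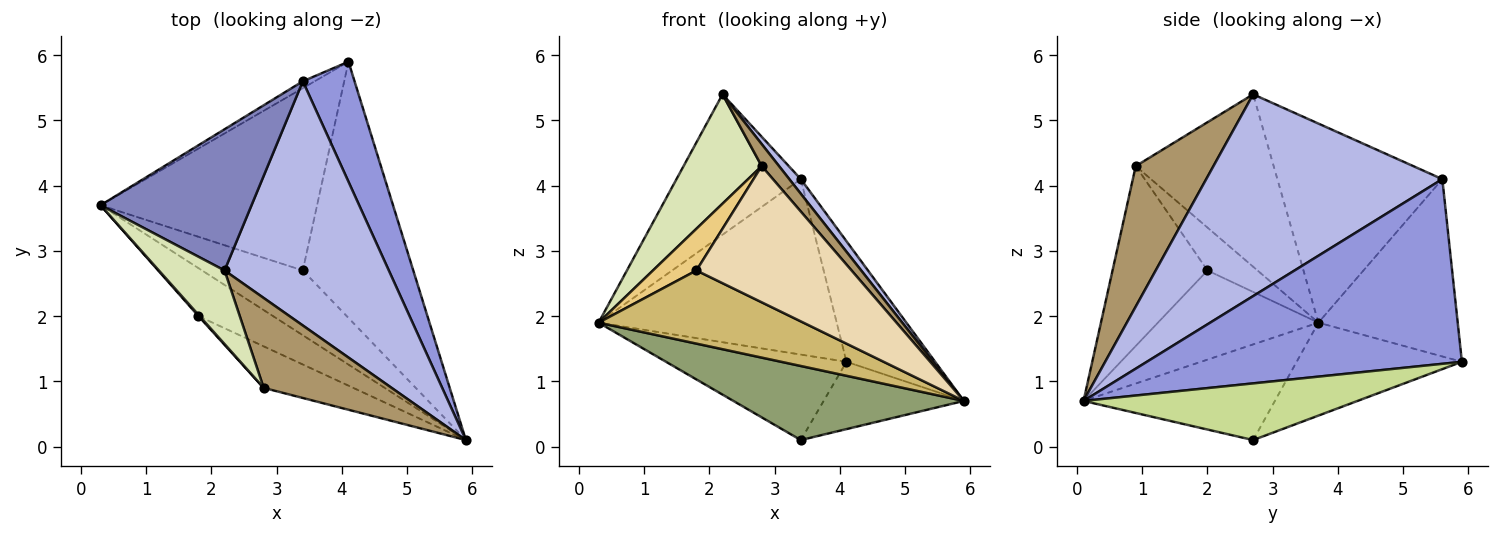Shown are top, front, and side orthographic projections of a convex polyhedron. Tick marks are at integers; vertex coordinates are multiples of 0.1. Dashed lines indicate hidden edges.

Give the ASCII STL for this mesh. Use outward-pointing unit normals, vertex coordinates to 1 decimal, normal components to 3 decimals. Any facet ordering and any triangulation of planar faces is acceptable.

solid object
 facet normal -0.505 0.863 -0.034
  outer loop
   vertex 3.4 5.6 4.1
   vertex 4.1 5.9 1.3
   vertex 0.3 3.7 1.9
  endloop
 endfacet
 facet normal -0.683 0.515 0.518
  outer loop
   vertex 3.4 5.6 4.1
   vertex 0.3 3.7 1.9
   vertex 2.2 2.7 5.4
  endloop
 endfacet
 facet normal 0.929 0.262 0.260
  outer loop
   vertex 3.4 5.6 4.1
   vertex 5.9 0.1 0.7
   vertex 4.1 5.9 1.3
  endloop
 endfacet
 facet normal 0.775 -0.038 0.631
  outer loop
   vertex 3.4 5.6 4.1
   vertex 2.2 2.7 5.4
   vertex 5.9 0.1 0.7
  endloop
 endfacet
 facet normal -0.530 -0.638 -0.558
  outer loop
   vertex 3.4 2.7 0.1
   vertex 5.9 0.1 0.7
   vertex 0.3 3.7 1.9
  endloop
 endfacet
 facet normal -0.362 0.396 -0.844
  outer loop
   vertex 3.4 2.7 0.1
   vertex 0.3 3.7 1.9
   vertex 4.1 5.9 1.3
  endloop
 endfacet
 facet normal 0.445 0.228 -0.866
  outer loop
   vertex 3.4 2.7 0.1
   vertex 4.1 5.9 1.3
   vertex 5.9 0.1 0.7
  endloop
 endfacet
 facet normal -0.826 -0.468 0.315
  outer loop
   vertex 2.8 0.9 4.3
   vertex 2.2 2.7 5.4
   vertex 0.3 3.7 1.9
  endloop
 endfacet
 facet normal 0.729 -0.163 0.664
  outer loop
   vertex 2.8 0.9 4.3
   vertex 5.9 0.1 0.7
   vertex 2.2 2.7 5.4
  endloop
 endfacet
 facet normal -0.548 -0.699 -0.459
  outer loop
   vertex 1.8 2.0 2.7
   vertex 0.3 3.7 1.9
   vertex 5.9 0.1 0.7
  endloop
 endfacet
 facet normal -0.754 -0.656 0.021
  outer loop
   vertex 1.8 2.0 2.7
   vertex 2.8 0.9 4.3
   vertex 0.3 3.7 1.9
  endloop
 endfacet
 facet normal -0.505 -0.825 -0.252
  outer loop
   vertex 1.8 2.0 2.7
   vertex 5.9 0.1 0.7
   vertex 2.8 0.9 4.3
  endloop
 endfacet
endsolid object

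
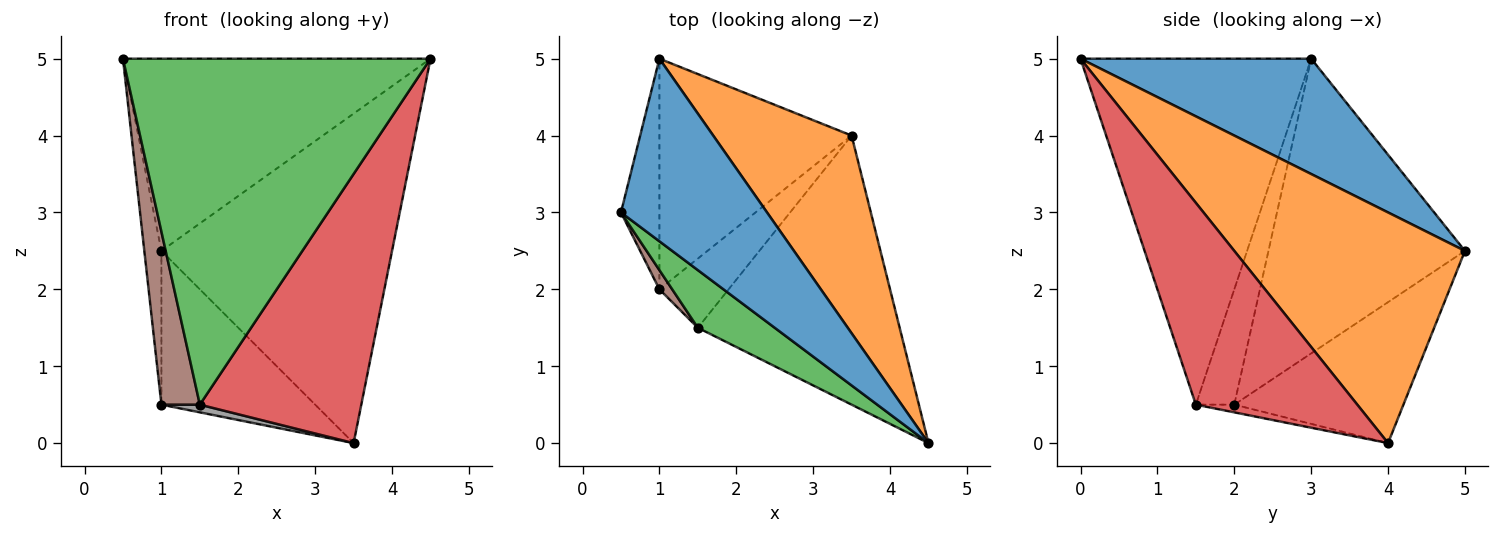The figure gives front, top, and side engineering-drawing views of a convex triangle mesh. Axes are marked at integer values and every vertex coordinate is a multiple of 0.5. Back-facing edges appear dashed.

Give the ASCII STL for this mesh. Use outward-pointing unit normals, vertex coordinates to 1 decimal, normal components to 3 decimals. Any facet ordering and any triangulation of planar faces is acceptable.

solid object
 facet normal 0.478 0.637 0.605
  outer loop
   vertex 1.0 5.0 2.5
   vertex 0.5 3.0 5.0
   vertex 4.5 0.0 5.0
  endloop
 endfacet
 facet normal 0.651 0.651 0.391
  outer loop
   vertex 1.0 5.0 2.5
   vertex 4.5 0.0 5.0
   vertex 3.5 4.0 0.0
  endloop
 endfacet
 facet normal -0.595 -0.793 0.132
  outer loop
   vertex 1.5 1.5 0.5
   vertex 4.5 0.0 5.0
   vertex 0.5 3.0 5.0
  endloop
 endfacet
 facet normal 0.577 -0.577 -0.577
  outer loop
   vertex 1.5 1.5 0.5
   vertex 3.5 4.0 0.0
   vertex 4.5 0.0 5.0
  endloop
 endfacet
 facet normal -0.988 0.086 -0.129
  outer loop
   vertex 1.0 2.0 0.5
   vertex 0.5 3.0 5.0
   vertex 1.0 5.0 2.5
  endloop
 endfacet
 facet normal -0.705 -0.705 0.078
  outer loop
   vertex 1.0 2.0 0.5
   vertex 1.5 1.5 0.5
   vertex 0.5 3.0 5.0
  endloop
 endfacet
 facet normal -0.521 0.474 -0.710
  outer loop
   vertex 1.0 2.0 0.5
   vertex 1.0 5.0 2.5
   vertex 3.5 4.0 0.0
  endloop
 endfacet
 facet normal -0.110 -0.110 -0.988
  outer loop
   vertex 1.0 2.0 0.5
   vertex 3.5 4.0 0.0
   vertex 1.5 1.5 0.5
  endloop
 endfacet
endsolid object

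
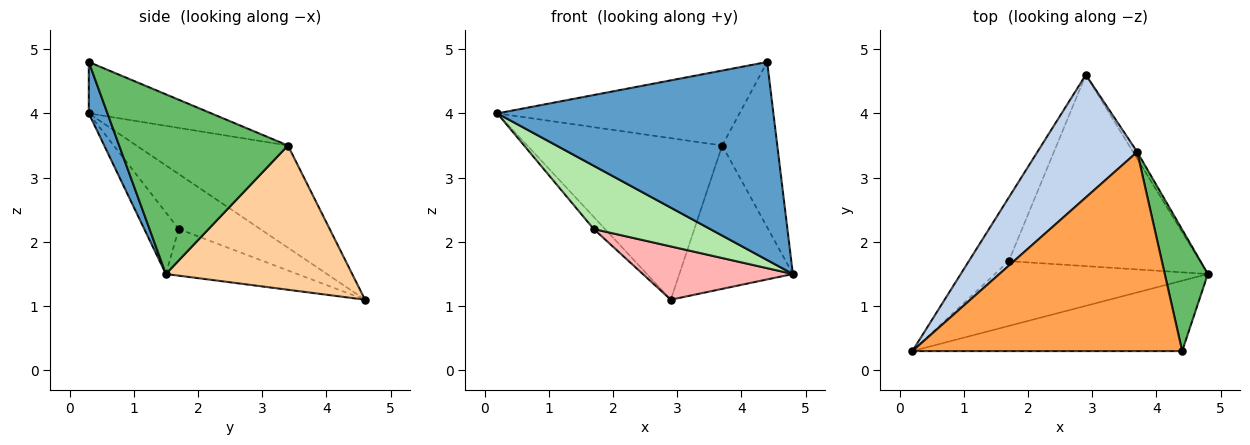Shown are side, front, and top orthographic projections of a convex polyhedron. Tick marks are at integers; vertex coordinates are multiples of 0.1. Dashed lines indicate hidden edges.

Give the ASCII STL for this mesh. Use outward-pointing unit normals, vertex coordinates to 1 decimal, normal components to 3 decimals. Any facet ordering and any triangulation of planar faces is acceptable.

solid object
 facet normal 0.064 -0.940 -0.334
  outer loop
   vertex 4.4 0.3 4.8
   vertex 0.2 0.3 4.0
   vertex 4.8 1.5 1.5
  endloop
 endfacet
 facet normal -0.526 0.677 0.514
  outer loop
   vertex 3.7 3.4 3.5
   vertex 2.9 4.6 1.1
   vertex 0.2 0.3 4.0
  endloop
 endfacet
 facet normal -0.176 0.347 0.921
  outer loop
   vertex 3.7 3.4 3.5
   vertex 0.2 0.3 4.0
   vertex 4.4 0.3 4.8
  endloop
 endfacet
 facet normal 0.854 0.520 -0.025
  outer loop
   vertex 3.7 3.4 3.5
   vertex 4.8 1.5 1.5
   vertex 2.9 4.6 1.1
  endloop
 endfacet
 facet normal 0.927 0.303 0.222
  outer loop
   vertex 3.7 3.4 3.5
   vertex 4.4 0.3 4.8
   vertex 4.8 1.5 1.5
  endloop
 endfacet
 facet normal -0.202 -0.684 -0.701
  outer loop
   vertex 1.7 1.7 2.2
   vertex 4.8 1.5 1.5
   vertex 0.2 0.3 4.0
  endloop
 endfacet
 facet normal -0.804 0.111 -0.584
  outer loop
   vertex 1.7 1.7 2.2
   vertex 0.2 0.3 4.0
   vertex 2.9 4.6 1.1
  endloop
 endfacet
 facet normal -0.229 -0.261 -0.938
  outer loop
   vertex 1.7 1.7 2.2
   vertex 2.9 4.6 1.1
   vertex 4.8 1.5 1.5
  endloop
 endfacet
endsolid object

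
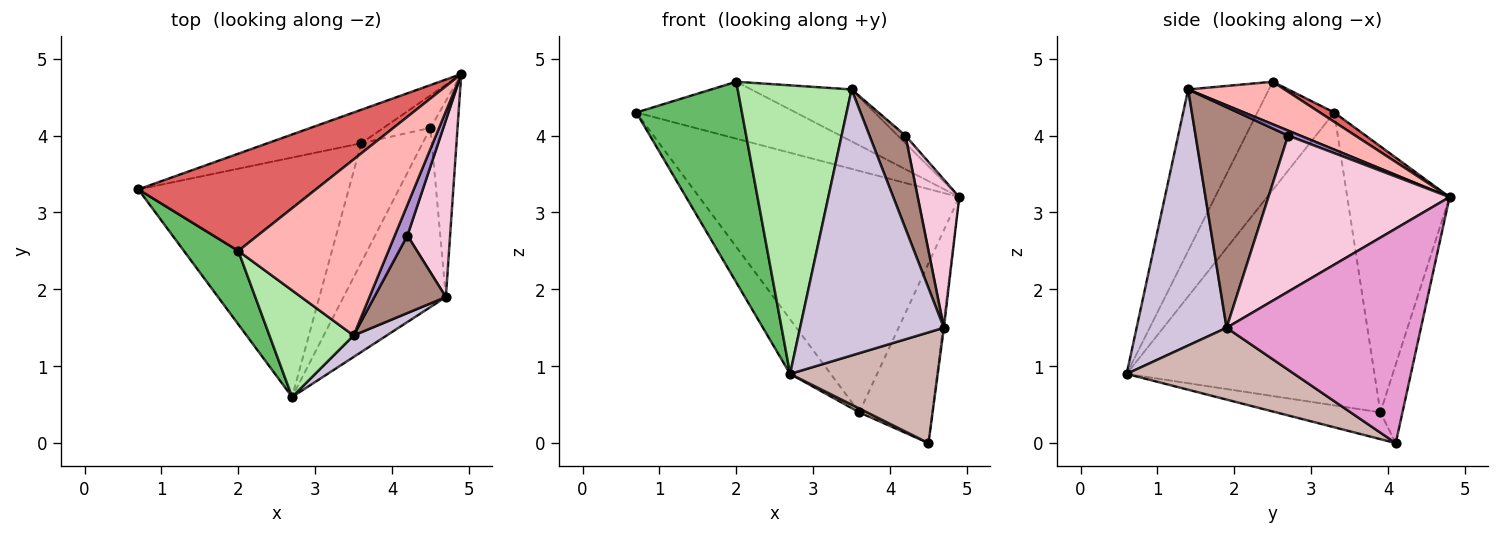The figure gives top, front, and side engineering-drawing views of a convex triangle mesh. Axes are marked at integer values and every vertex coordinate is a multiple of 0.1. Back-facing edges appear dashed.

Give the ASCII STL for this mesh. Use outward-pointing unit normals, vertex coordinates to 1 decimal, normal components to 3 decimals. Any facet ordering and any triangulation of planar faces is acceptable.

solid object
 facet normal -0.363 0.923 -0.128
  outer loop
   vertex 3.6 3.9 0.4
   vertex 0.7 3.3 4.3
   vertex 4.9 4.8 3.2
  endloop
 endfacet
 facet normal -0.285 0.943 -0.171
  outer loop
   vertex 3.6 3.9 0.4
   vertex 4.9 4.8 3.2
   vertex 4.5 4.1 0.0
  endloop
 endfacet
 facet normal -0.805 0.132 -0.578
  outer loop
   vertex 3.6 3.9 0.4
   vertex 2.7 0.6 0.9
   vertex 0.7 3.3 4.3
  endloop
 endfacet
 facet normal -0.400 -0.030 -0.916
  outer loop
   vertex 3.6 3.9 0.4
   vertex 4.5 4.1 0.0
   vertex 2.7 0.6 0.9
  endloop
 endfacet
 facet normal -0.564 -0.775 0.284
  outer loop
   vertex 2.0 2.5 4.7
   vertex 0.7 3.3 4.3
   vertex 2.7 0.6 0.9
  endloop
 endfacet
 facet normal -0.554 -0.781 0.289
  outer loop
   vertex 2.0 2.5 4.7
   vertex 2.7 0.6 0.9
   vertex 3.5 1.4 4.6
  endloop
 endfacet
 facet normal 0.045 0.505 0.862
  outer loop
   vertex 2.0 2.5 4.7
   vertex 4.9 4.8 3.2
   vertex 0.7 3.3 4.3
  endloop
 endfacet
 facet normal 0.262 0.273 0.926
  outer loop
   vertex 2.0 2.5 4.7
   vertex 3.5 1.4 4.6
   vertex 4.9 4.8 3.2
  endloop
 endfacet
 facet normal 0.356 0.227 0.907
  outer loop
   vertex 4.2 2.7 4.0
   vertex 4.9 4.8 3.2
   vertex 3.5 1.4 4.6
  endloop
 endfacet
 facet normal 0.529 -0.846 0.068
  outer loop
   vertex 4.7 1.9 1.5
   vertex 3.5 1.4 4.6
   vertex 2.7 0.6 0.9
  endloop
 endfacet
 facet normal 0.892 -0.347 0.289
  outer loop
   vertex 4.7 1.9 1.5
   vertex 4.2 2.7 4.0
   vertex 3.5 1.4 4.6
  endloop
 endfacet
 facet normal 0.513 -0.451 -0.730
  outer loop
   vertex 4.7 1.9 1.5
   vertex 2.7 0.6 0.9
   vertex 4.5 4.1 0.0
  endloop
 endfacet
 facet normal 0.992 0.005 -0.125
  outer loop
   vertex 4.7 1.9 1.5
   vertex 4.5 4.1 0.0
   vertex 4.9 4.8 3.2
  endloop
 endfacet
 facet normal 0.942 -0.216 0.257
  outer loop
   vertex 4.7 1.9 1.5
   vertex 4.9 4.8 3.2
   vertex 4.2 2.7 4.0
  endloop
 endfacet
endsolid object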